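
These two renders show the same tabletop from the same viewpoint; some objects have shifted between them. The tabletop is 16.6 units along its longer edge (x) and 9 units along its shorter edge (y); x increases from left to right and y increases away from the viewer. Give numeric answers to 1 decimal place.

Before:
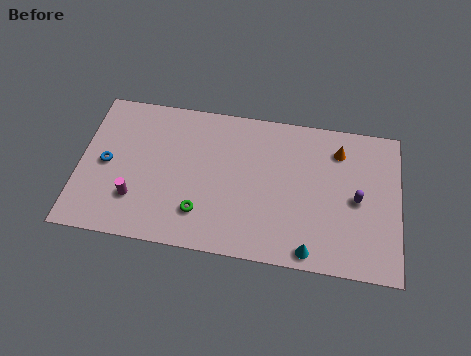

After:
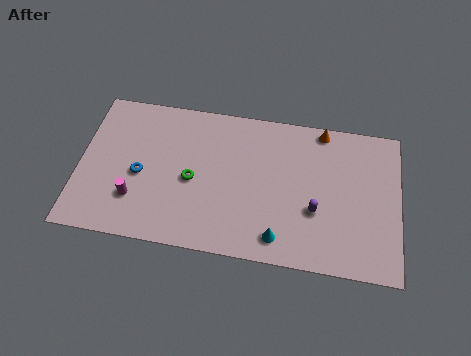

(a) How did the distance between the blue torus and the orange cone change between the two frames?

-2.1

They were about 12.3 units apart before and 10.2 after — 2.1 units closer together.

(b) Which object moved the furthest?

the purple capsule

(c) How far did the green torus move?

2.0

The green torus moved from about (6.4, 2.2) to (5.9, 4.1), a distance of √(0.5² + 1.9²) ≈ 2.0.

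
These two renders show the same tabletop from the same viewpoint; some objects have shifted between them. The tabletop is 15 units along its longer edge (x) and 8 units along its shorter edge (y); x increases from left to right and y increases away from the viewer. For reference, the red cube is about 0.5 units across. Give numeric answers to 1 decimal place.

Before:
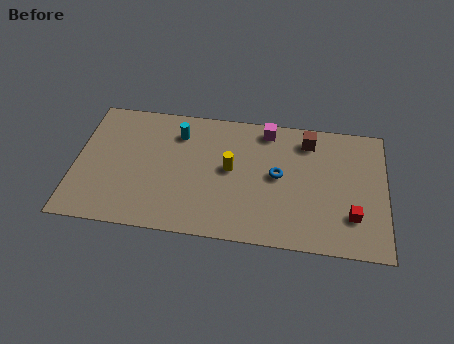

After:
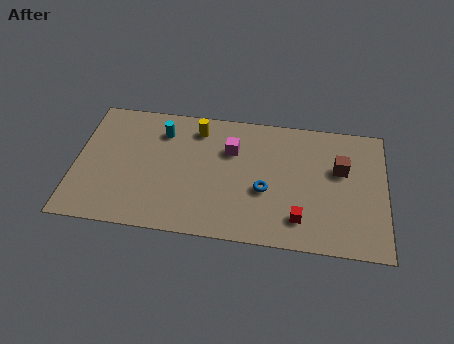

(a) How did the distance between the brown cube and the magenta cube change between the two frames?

+3.3

They were about 2.0 units apart before and 5.3 after — 3.3 units further apart.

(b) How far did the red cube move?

2.5

The red cube was near (13.4, 2.2) before and (10.9, 1.7) after, so it travelled √(2.5² + 0.5²) ≈ 2.5 units.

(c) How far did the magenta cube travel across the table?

2.3

The magenta cube was near (9.2, 7.0) before and (7.5, 5.5) after, so it travelled √(1.7² + 1.5²) ≈ 2.3 units.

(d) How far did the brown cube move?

2.3

The brown cube moved from about (11.2, 6.6) to (12.8, 5.0), a distance of √(1.6² + 1.6²) ≈ 2.3.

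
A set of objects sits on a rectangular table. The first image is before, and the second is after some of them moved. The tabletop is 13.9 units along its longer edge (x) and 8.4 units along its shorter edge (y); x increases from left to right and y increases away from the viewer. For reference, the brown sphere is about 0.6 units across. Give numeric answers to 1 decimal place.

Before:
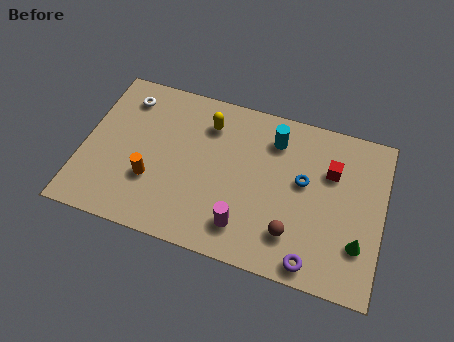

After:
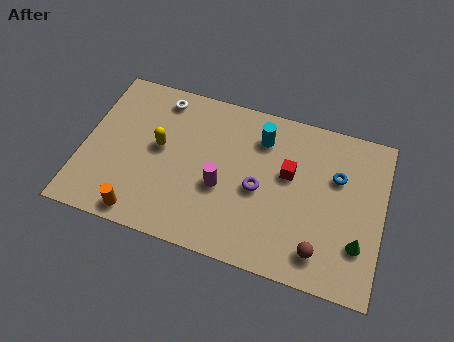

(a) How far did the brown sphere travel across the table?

1.4

The brown sphere moved from about (9.9, 2.0) to (11.2, 1.5), a distance of √(1.3² + 0.5²) ≈ 1.4.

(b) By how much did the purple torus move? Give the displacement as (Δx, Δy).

(-2.7, 2.9)

The purple torus started near (10.9, 0.9) and ended near (8.2, 3.8).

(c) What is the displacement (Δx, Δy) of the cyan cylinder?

(-0.6, -0.1)

The cyan cylinder was at about (8.7, 6.6) and moved to about (8.1, 6.5).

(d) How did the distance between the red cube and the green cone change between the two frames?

+0.7

Before: roughly 3.6 units apart; after: 4.3. That's 0.7 units further apart.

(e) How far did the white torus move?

1.6

The white torus was near (1.7, 6.8) before and (3.3, 7.2) after, so it travelled √(1.6² + 0.4²) ≈ 1.6 units.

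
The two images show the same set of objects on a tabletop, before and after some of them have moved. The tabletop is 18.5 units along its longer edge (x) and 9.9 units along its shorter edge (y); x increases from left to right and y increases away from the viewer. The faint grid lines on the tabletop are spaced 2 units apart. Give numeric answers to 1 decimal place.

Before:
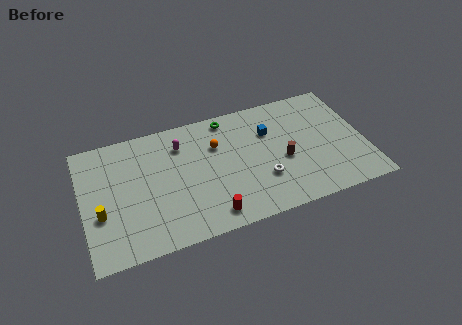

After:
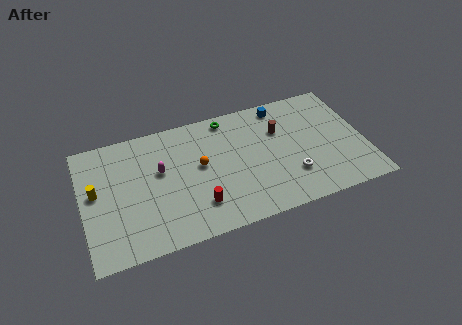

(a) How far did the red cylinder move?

1.2

From (8.0, 1.4) to (7.3, 2.4), the red cylinder covered √(0.7² + 1.0²) ≈ 1.2 units.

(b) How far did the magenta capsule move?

2.3

From (6.6, 7.6) to (5.1, 5.9), the magenta capsule covered √(1.5² + 1.7²) ≈ 2.3 units.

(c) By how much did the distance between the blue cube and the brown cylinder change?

-0.7

They were about 2.7 units apart before and 2.0 after — 0.7 units closer together.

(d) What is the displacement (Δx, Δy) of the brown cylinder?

(0.0, 2.5)

The brown cylinder started near (13.1, 4.2) and ended near (13.1, 6.7).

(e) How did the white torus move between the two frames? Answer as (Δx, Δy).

(1.9, -0.3)

From the two frames, the white torus sits at roughly (11.6, 3.1) before and (13.5, 2.8) after.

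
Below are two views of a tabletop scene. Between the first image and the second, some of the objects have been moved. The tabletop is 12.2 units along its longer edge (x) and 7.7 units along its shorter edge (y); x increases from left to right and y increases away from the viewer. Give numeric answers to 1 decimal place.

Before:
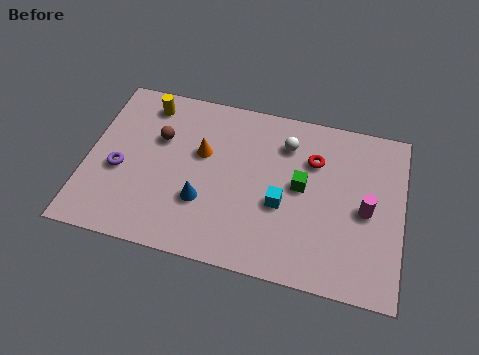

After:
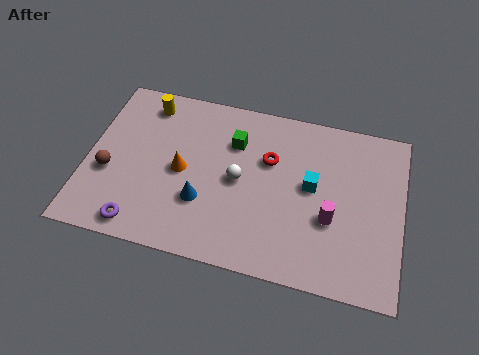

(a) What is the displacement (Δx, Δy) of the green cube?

(-2.7, 1.4)

The green cube started near (8.3, 4.1) and ended near (5.6, 5.5).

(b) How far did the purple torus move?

2.5

From (1.3, 3.2) to (2.3, 0.9), the purple torus covered √(1.0² + 2.3²) ≈ 2.5 units.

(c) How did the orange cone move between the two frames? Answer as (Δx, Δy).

(-0.7, -1.0)

The orange cone was at about (4.4, 4.7) and moved to about (3.7, 3.7).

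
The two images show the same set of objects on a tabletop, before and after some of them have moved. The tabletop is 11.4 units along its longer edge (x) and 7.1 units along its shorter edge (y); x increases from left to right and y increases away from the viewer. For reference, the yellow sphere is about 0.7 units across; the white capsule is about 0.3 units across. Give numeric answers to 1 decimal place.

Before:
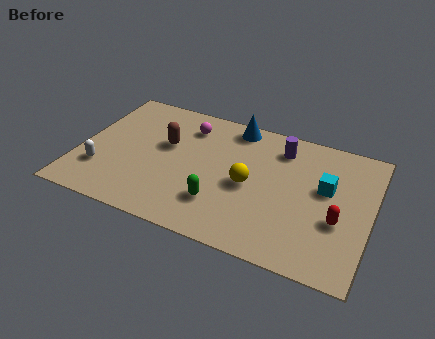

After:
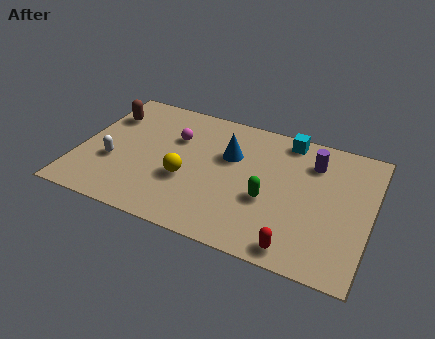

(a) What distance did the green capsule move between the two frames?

2.0

From (5.7, 1.9) to (7.5, 2.8), the green capsule covered √(1.8² + 0.9²) ≈ 2.0 units.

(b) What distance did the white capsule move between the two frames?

0.7

The white capsule moved from about (1.0, 2.0) to (1.4, 2.6), a distance of √(0.4² + 0.6²) ≈ 0.7.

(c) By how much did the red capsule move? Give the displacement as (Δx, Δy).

(-1.4, -1.9)

From the two frames, the red capsule sits at roughly (10.2, 2.7) before and (8.8, 0.8) after.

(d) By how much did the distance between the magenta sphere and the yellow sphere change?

-1.3

Before: roughly 3.5 units apart; after: 2.2. That's 1.3 units closer together.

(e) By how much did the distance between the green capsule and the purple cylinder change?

-1.3

They were about 4.3 units apart before and 3.0 after — 1.3 units closer together.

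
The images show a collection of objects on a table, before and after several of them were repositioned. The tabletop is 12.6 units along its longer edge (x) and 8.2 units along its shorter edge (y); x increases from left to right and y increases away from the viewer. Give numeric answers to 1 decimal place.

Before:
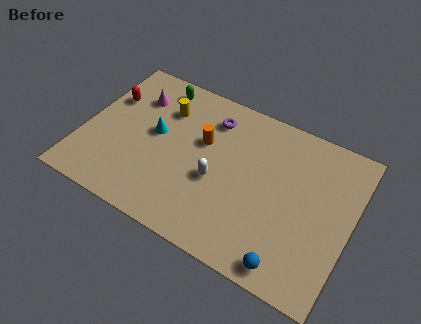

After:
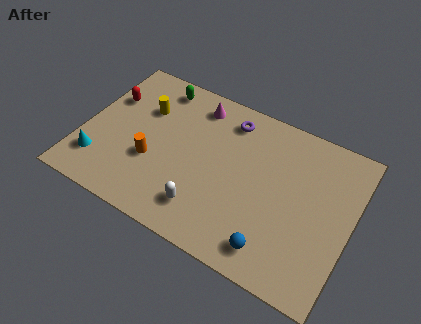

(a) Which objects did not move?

the green capsule and the red capsule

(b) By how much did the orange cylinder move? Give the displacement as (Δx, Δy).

(-2.1, -2.1)

The orange cylinder was at about (5.5, 5.1) and moved to about (3.4, 3.0).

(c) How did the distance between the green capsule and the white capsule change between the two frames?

+1.2

Before: roughly 5.0 units apart; after: 6.2. That's 1.2 units further apart.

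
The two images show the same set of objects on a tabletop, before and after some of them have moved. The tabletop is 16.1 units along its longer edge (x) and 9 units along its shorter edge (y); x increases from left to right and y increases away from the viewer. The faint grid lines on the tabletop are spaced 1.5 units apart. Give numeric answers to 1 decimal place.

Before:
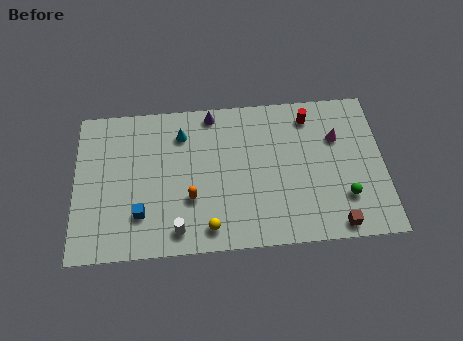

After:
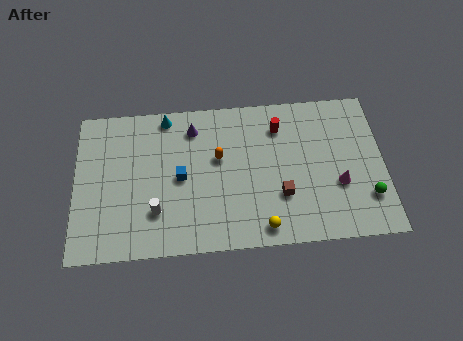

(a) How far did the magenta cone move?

2.8

The magenta cone was near (13.7, 6.1) before and (13.7, 3.3) after, so it travelled √(0.0² + 2.8²) ≈ 2.8 units.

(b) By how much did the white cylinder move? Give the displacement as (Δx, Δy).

(-1.1, 1.2)

The white cylinder started near (5.3, 1.3) and ended near (4.2, 2.5).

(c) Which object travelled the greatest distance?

the brown cube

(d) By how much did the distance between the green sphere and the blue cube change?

-0.7

Before: roughly 10.6 units apart; after: 9.9. That's 0.7 units closer together.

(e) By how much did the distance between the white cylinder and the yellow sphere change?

+4.1

Before: roughly 1.6 units apart; after: 5.7. That's 4.1 units further apart.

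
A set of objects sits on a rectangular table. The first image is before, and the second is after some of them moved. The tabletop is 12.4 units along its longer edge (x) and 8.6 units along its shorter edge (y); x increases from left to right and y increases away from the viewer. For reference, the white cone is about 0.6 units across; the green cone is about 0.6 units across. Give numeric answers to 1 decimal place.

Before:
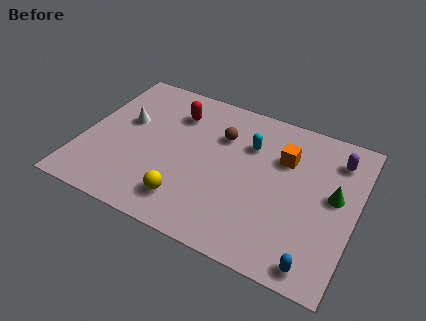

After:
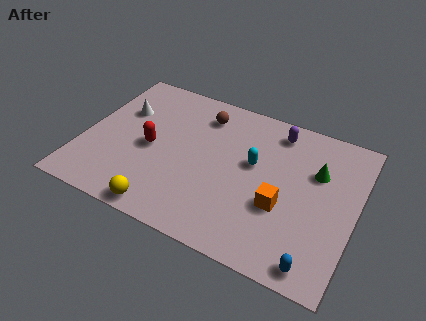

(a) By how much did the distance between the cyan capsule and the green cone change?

-1.3

Before: roughly 4.2 units apart; after: 2.9. That's 1.3 units closer together.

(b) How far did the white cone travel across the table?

0.7

From (1.8, 5.1) to (1.5, 5.7), the white cone covered √(0.3² + 0.6²) ≈ 0.7 units.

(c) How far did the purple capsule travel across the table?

2.8

The purple capsule moved from about (11.3, 6.8) to (8.5, 7.3), a distance of √(2.8² + 0.5²) ≈ 2.8.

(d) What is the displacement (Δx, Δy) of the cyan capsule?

(0.3, -1.0)

The cyan capsule started near (7.4, 6.0) and ended near (7.7, 5.0).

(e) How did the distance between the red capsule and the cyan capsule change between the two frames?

+1.2

They were about 3.5 units apart before and 4.7 after — 1.2 units further apart.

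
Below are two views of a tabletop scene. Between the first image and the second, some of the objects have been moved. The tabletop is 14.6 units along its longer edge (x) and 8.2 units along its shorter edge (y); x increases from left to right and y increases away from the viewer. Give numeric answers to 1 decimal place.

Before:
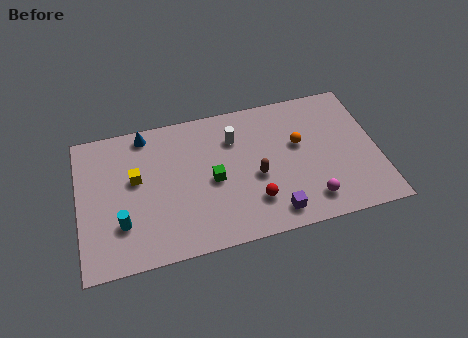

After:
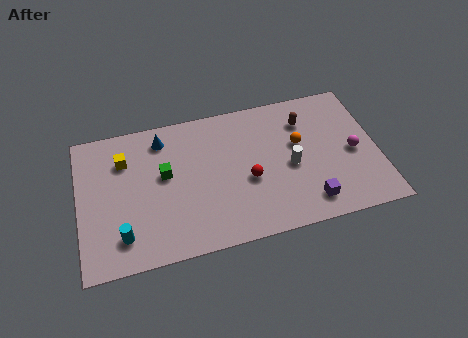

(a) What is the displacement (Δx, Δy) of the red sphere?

(-0.2, 1.3)

The red sphere started near (8.4, 2.1) and ended near (8.2, 3.4).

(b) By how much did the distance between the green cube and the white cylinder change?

+3.7

They were about 2.5 units apart before and 6.2 after — 3.7 units further apart.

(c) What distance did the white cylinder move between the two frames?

3.5

The white cylinder moved from about (7.7, 6.0) to (10.3, 3.7), a distance of √(2.6² + 2.3²) ≈ 3.5.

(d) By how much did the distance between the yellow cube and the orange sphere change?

+0.6

The distance was about 8.0 in the first image and 8.6 in the second, so they moved 0.6 units further apart.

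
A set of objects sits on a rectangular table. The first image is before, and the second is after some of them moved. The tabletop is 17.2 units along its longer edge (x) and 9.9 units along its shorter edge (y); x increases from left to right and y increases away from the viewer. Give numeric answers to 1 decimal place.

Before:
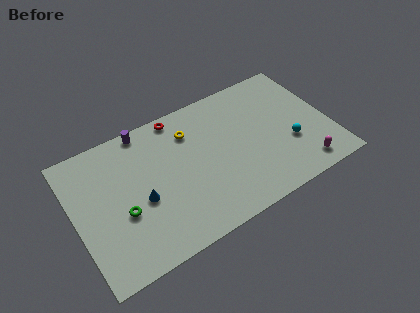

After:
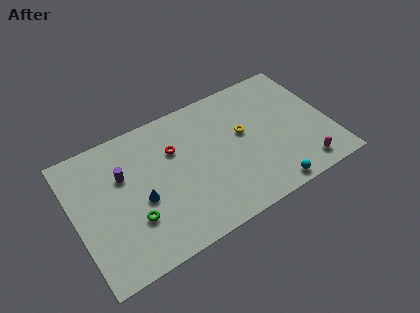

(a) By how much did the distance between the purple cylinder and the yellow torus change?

+4.8

The distance was about 3.3 in the first image and 8.1 in the second, so they moved 4.8 units further apart.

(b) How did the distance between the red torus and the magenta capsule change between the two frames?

-1.0

Before: roughly 10.6 units apart; after: 9.6. That's 1.0 units closer together.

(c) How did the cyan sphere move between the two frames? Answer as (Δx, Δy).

(-1.9, -2.6)

From the two frames, the cyan sphere sits at roughly (14.4, 3.5) before and (12.5, 0.9) after.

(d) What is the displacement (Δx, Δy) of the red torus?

(-0.6, -2.3)

From the two frames, the red torus sits at roughly (7.5, 9.0) before and (6.9, 6.7) after.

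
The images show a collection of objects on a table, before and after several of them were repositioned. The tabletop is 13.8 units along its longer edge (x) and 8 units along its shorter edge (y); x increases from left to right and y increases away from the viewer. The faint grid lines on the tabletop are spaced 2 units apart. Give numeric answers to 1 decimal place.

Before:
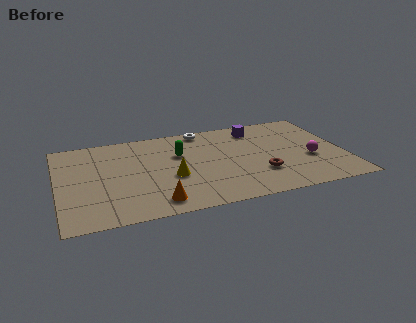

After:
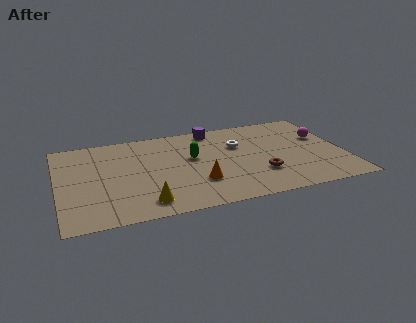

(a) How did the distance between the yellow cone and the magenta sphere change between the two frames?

+2.9

They were about 6.7 units apart before and 9.6 after — 2.9 units further apart.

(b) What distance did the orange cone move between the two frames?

2.4

From (4.5, 1.2) to (6.6, 2.4), the orange cone covered √(2.1² + 1.2²) ≈ 2.4 units.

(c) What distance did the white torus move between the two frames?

2.5

From (7.2, 7.2) to (8.8, 5.3), the white torus covered √(1.6² + 1.9²) ≈ 2.5 units.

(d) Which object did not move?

the brown torus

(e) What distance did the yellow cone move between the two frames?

2.4

From (5.4, 3.2) to (4.0, 1.3), the yellow cone covered √(1.4² + 1.9²) ≈ 2.4 units.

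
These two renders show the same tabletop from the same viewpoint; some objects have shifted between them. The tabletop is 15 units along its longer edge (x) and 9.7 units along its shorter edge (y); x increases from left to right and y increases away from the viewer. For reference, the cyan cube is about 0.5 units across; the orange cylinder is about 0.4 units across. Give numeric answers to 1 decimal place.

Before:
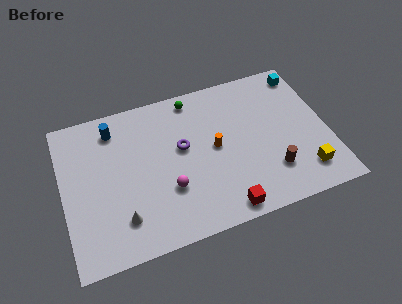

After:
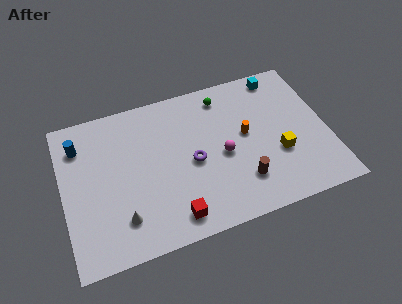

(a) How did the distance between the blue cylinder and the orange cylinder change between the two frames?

+3.3

The distance was about 6.3 in the first image and 9.6 in the second, so they moved 3.3 units further apart.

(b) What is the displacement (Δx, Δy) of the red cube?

(-2.8, 0.4)

The red cube started near (8.7, 1.0) and ended near (5.9, 1.4).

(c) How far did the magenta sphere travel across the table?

3.4

From (5.8, 3.2) to (9.0, 4.4), the magenta sphere covered √(3.2² + 1.2²) ≈ 3.4 units.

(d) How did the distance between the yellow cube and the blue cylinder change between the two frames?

-0.3

They were about 12.0 units apart before and 11.7 after — 0.3 units closer together.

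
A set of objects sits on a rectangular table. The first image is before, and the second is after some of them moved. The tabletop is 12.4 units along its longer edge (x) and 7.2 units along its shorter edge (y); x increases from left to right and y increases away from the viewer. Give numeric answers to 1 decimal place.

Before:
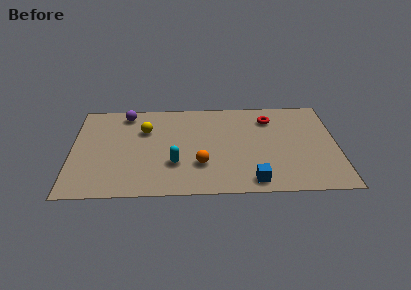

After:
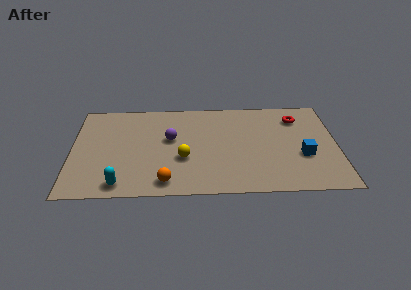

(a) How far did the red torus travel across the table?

1.3

The red torus was near (9.3, 5.6) before and (10.6, 5.6) after, so it travelled √(1.3² + 0.0²) ≈ 1.3 units.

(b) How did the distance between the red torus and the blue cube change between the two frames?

-1.9

They were about 4.8 units apart before and 2.9 after — 1.9 units closer together.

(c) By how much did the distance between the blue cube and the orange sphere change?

+3.9

The distance was about 2.7 in the first image and 6.6 in the second, so they moved 3.9 units further apart.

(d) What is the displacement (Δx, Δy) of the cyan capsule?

(-2.5, -1.4)

The cyan capsule was at about (4.8, 2.3) and moved to about (2.3, 0.9).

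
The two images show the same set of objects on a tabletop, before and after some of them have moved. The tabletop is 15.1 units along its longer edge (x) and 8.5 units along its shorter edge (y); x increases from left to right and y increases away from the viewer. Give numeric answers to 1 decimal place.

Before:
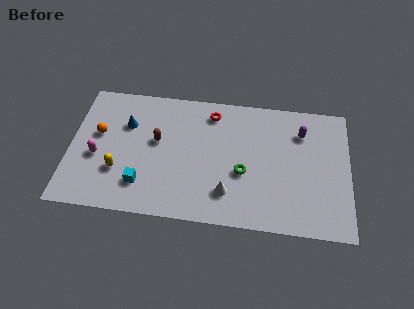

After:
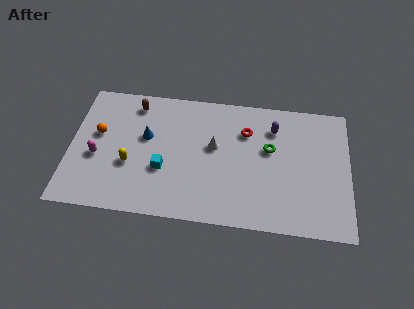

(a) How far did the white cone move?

3.0

From (8.6, 2.0) to (7.8, 4.9), the white cone covered √(0.8² + 2.9²) ≈ 3.0 units.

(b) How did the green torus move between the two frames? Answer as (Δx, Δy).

(1.4, 1.7)

The green torus started near (9.4, 3.4) and ended near (10.8, 5.1).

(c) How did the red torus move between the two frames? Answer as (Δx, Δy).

(1.9, -1.0)

From the two frames, the red torus sits at roughly (7.6, 7.1) before and (9.5, 6.1) after.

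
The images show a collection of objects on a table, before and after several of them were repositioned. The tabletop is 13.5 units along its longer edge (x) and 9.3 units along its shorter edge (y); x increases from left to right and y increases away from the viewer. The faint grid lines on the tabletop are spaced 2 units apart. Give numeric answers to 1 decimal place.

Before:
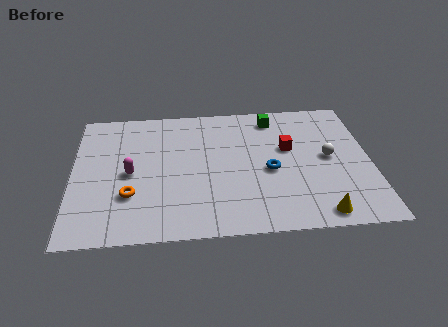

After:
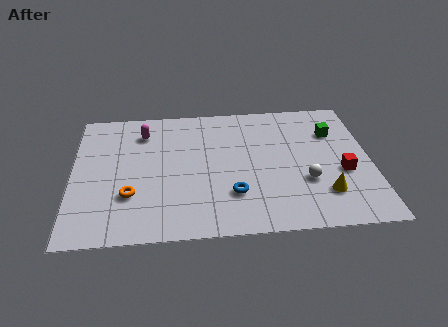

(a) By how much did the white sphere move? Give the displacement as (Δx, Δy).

(-1.1, -1.6)

From the two frames, the white sphere sits at roughly (11.6, 4.8) before and (10.5, 3.2) after.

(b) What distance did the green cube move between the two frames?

3.0

From (9.2, 7.9) to (11.9, 6.6), the green cube covered √(2.7² + 1.3²) ≈ 3.0 units.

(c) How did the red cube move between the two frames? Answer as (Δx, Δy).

(2.4, -1.9)

The red cube started near (9.8, 5.6) and ended near (12.2, 3.7).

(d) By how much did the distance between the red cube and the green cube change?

+0.5

Before: roughly 2.4 units apart; after: 2.9. That's 0.5 units further apart.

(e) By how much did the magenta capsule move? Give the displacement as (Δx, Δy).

(0.6, 2.9)

The magenta capsule was at about (2.6, 4.4) and moved to about (3.2, 7.3).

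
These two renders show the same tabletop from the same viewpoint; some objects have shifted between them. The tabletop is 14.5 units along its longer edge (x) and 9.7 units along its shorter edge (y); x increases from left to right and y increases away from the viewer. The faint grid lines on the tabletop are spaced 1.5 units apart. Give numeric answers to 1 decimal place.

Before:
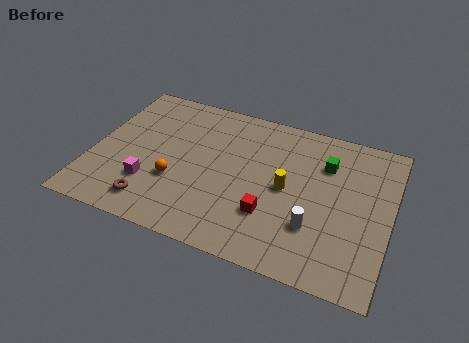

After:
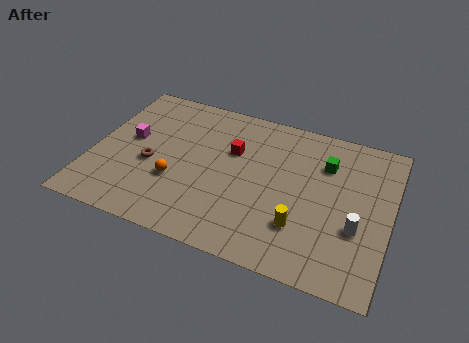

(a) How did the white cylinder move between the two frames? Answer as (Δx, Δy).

(2.0, 0.6)

The white cylinder started near (11.0, 2.9) and ended near (13.0, 3.5).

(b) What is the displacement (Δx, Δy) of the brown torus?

(-0.4, 2.5)

The brown torus started near (3.3, 1.6) and ended near (2.9, 4.1).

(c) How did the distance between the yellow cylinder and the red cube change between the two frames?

+3.2

Before: roughly 2.0 units apart; after: 5.2. That's 3.2 units further apart.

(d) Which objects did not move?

the orange sphere and the green cube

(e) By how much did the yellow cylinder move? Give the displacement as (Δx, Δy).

(0.9, -2.1)

The yellow cylinder was at about (9.5, 4.8) and moved to about (10.4, 2.7).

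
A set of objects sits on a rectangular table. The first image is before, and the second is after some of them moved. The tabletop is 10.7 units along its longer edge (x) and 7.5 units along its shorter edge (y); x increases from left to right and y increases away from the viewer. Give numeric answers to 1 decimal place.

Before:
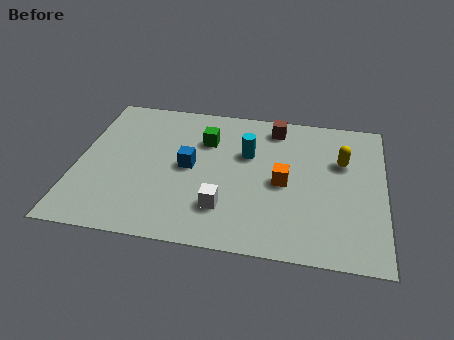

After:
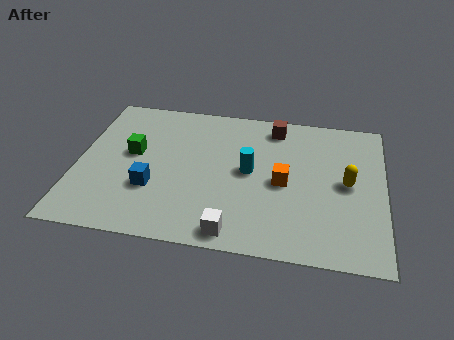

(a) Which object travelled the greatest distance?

the green cube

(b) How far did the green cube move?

2.7

The green cube was near (4.4, 5.3) before and (1.9, 4.2) after, so it travelled √(2.5² + 1.1²) ≈ 2.7 units.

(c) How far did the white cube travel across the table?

1.2

The white cube was near (5.2, 1.9) before and (5.6, 0.8) after, so it travelled √(0.4² + 1.1²) ≈ 1.2 units.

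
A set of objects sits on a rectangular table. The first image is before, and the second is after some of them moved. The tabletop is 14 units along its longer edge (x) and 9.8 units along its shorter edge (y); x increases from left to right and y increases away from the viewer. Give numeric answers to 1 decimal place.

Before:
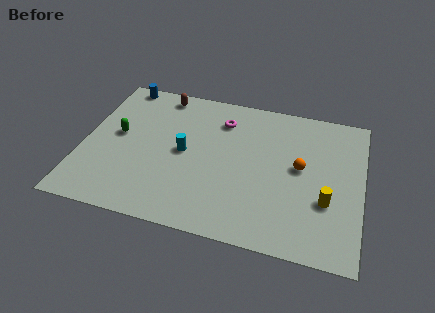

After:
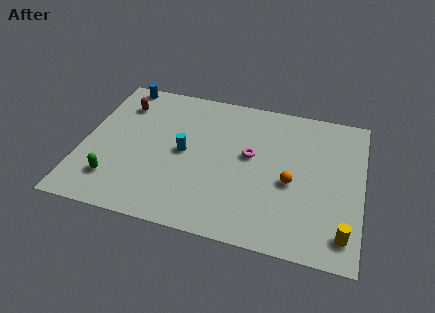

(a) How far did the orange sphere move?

1.2

The orange sphere moved from about (10.9, 5.3) to (10.5, 4.2), a distance of √(0.4² + 1.1²) ≈ 1.2.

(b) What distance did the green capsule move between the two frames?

3.1

The green capsule moved from about (1.7, 5.3) to (1.8, 2.2), a distance of √(0.1² + 3.1²) ≈ 3.1.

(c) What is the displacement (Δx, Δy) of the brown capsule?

(-1.9, -1.2)

The brown capsule started near (3.6, 8.7) and ended near (1.7, 7.5).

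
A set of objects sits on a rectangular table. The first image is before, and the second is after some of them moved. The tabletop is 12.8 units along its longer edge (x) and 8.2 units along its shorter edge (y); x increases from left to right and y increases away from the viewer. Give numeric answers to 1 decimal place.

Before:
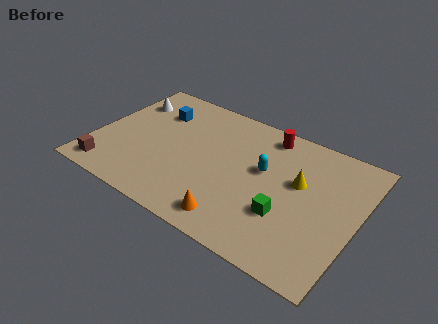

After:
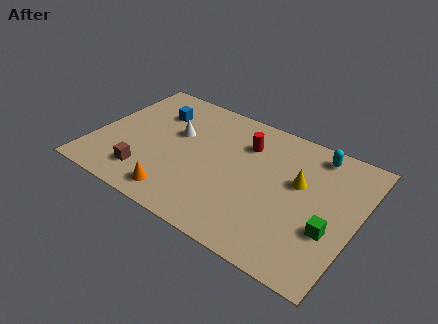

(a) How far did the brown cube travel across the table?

1.9

From (1.1, 1.1) to (2.9, 1.7), the brown cube covered √(1.8² + 0.6²) ≈ 1.9 units.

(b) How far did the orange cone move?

2.8

From (7.4, 1.2) to (4.6, 1.2), the orange cone covered √(2.8² + 0.0²) ≈ 2.8 units.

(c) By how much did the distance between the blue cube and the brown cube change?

-0.8

They were about 5.1 units apart before and 4.3 after — 0.8 units closer together.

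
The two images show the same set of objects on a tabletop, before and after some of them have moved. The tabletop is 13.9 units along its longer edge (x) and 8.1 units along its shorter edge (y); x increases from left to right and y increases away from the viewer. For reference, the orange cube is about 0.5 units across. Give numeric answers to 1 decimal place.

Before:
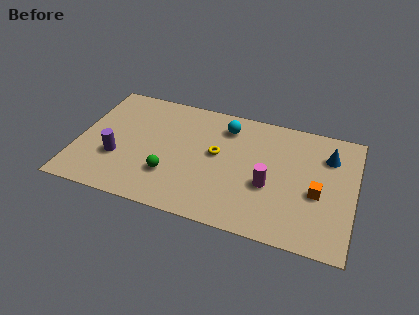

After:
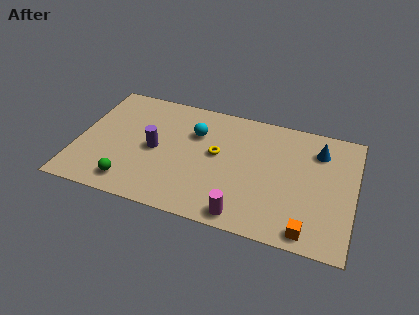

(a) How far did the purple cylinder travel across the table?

2.1

The purple cylinder was near (2.1, 2.8) before and (3.9, 3.9) after, so it travelled √(1.8² + 1.1²) ≈ 2.1 units.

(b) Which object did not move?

the yellow torus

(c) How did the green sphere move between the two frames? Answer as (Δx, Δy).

(-1.9, -1.1)

From the two frames, the green sphere sits at roughly (4.8, 2.4) before and (2.9, 1.3) after.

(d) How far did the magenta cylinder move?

2.5

The magenta cylinder moved from about (9.7, 3.2) to (8.6, 0.9), a distance of √(1.1² + 2.3²) ≈ 2.5.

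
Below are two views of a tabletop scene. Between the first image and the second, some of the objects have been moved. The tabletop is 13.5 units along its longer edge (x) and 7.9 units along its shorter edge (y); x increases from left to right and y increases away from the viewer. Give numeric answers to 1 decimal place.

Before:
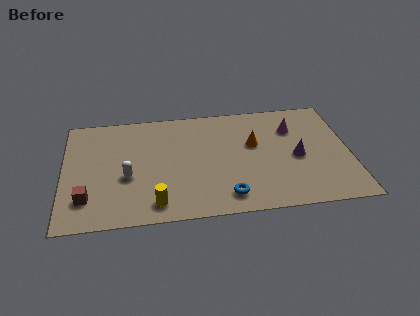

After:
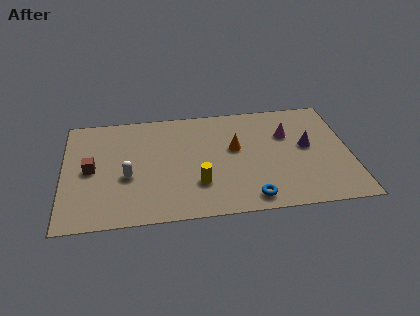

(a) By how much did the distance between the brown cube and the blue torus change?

+1.4

Before: roughly 6.5 units apart; after: 7.9. That's 1.4 units further apart.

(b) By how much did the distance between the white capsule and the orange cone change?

-0.9

The distance was about 6.2 in the first image and 5.3 in the second, so they moved 0.9 units closer together.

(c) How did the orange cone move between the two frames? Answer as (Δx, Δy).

(-0.9, -0.2)

The orange cone started near (9.0, 4.8) and ended near (8.1, 4.6).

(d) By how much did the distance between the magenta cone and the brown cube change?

-1.1

They were about 10.5 units apart before and 9.4 after — 1.1 units closer together.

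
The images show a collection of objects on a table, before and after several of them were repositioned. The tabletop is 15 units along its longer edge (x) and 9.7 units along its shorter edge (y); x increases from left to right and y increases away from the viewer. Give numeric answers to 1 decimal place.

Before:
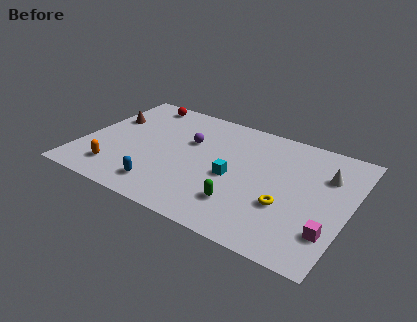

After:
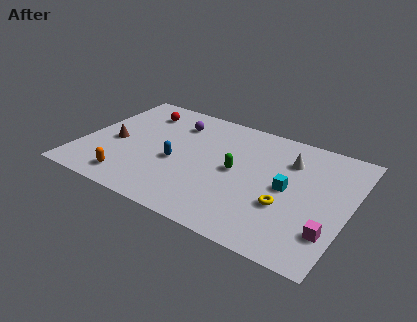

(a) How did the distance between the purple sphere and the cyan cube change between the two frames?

+3.9

Before: roughly 3.4 units apart; after: 7.3. That's 3.9 units further apart.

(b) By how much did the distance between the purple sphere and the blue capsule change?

-1.1

The distance was about 4.6 in the first image and 3.5 in the second, so they moved 1.1 units closer together.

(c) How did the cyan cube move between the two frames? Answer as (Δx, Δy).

(3.0, 0.5)

The cyan cube started near (8.6, 4.3) and ended near (11.6, 4.8).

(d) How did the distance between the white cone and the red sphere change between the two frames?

-2.4

The distance was about 11.1 in the first image and 8.7 in the second, so they moved 2.4 units closer together.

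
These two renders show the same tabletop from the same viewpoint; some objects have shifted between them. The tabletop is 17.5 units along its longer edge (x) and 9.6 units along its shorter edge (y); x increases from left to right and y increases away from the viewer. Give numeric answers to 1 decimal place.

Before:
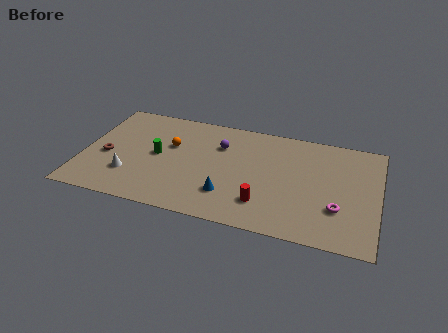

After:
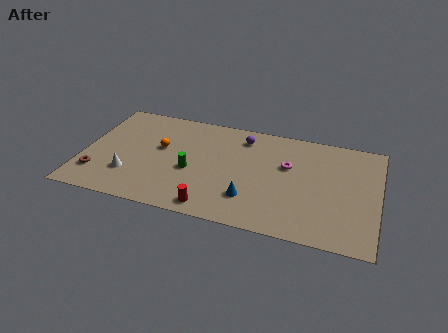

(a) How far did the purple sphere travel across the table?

1.7

From (8.0, 6.8) to (9.3, 7.9), the purple sphere covered √(1.3² + 1.1²) ≈ 1.7 units.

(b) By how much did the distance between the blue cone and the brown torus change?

+1.5

They were about 7.6 units apart before and 9.1 after — 1.5 units further apart.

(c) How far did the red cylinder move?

3.1

The red cylinder moved from about (10.9, 2.3) to (8.0, 1.1), a distance of √(2.9² + 1.2²) ≈ 3.1.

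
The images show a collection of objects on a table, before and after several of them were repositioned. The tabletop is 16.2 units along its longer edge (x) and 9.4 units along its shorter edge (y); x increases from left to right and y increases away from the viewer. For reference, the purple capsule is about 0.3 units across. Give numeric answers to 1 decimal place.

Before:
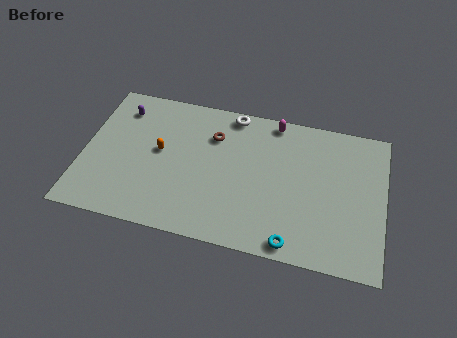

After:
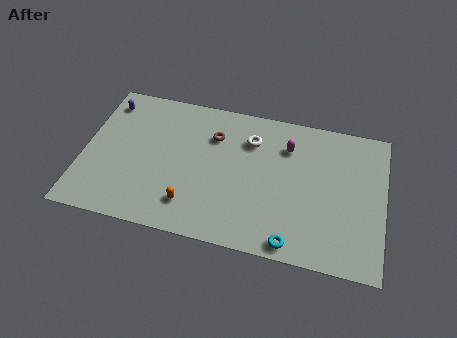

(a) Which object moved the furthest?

the orange capsule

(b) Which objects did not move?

the brown torus and the cyan torus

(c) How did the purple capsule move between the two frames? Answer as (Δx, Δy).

(-0.8, 0.3)

The purple capsule was at about (1.8, 7.5) and moved to about (1.0, 7.8).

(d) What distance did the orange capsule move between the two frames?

3.6

From (4.1, 5.1) to (6.0, 2.0), the orange capsule covered √(1.9² + 3.1²) ≈ 3.6 units.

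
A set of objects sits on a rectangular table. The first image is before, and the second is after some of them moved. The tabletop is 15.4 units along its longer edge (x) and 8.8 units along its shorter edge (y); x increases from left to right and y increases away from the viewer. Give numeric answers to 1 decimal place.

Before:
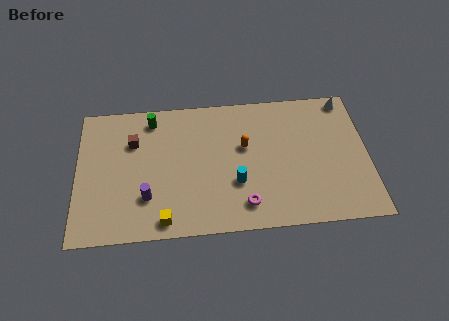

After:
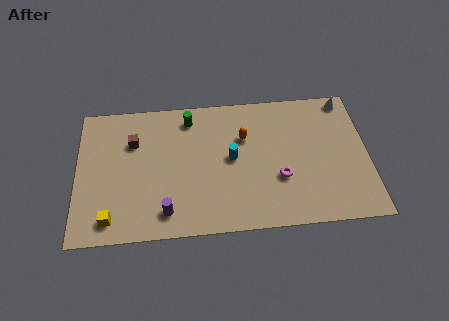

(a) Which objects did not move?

the white cone and the brown cube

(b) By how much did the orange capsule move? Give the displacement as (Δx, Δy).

(0.0, 0.6)

The orange capsule was at about (8.9, 5.3) and moved to about (8.9, 5.9).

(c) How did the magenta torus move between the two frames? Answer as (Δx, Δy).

(1.9, 1.5)

The magenta torus was at about (8.8, 1.6) and moved to about (10.7, 3.1).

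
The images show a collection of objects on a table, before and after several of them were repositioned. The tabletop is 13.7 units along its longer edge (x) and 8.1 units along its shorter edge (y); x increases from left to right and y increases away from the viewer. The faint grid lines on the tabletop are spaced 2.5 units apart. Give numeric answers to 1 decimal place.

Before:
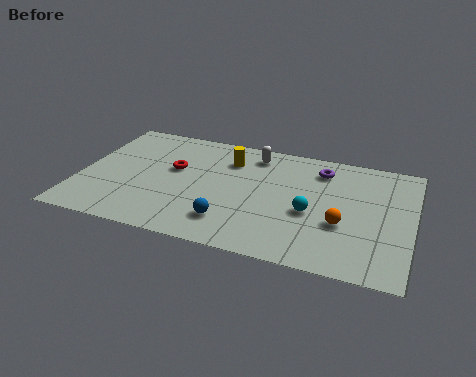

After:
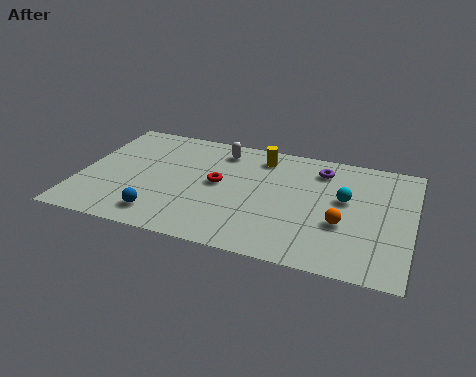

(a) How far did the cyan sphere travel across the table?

1.8

The cyan sphere moved from about (9.6, 3.4) to (10.9, 4.7), a distance of √(1.3² + 1.3²) ≈ 1.8.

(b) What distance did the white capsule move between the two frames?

1.4

The white capsule moved from about (7.0, 6.8) to (5.6, 6.7), a distance of √(1.4² + 0.1²) ≈ 1.4.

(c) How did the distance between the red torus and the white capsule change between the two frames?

-1.4

They were about 3.8 units apart before and 2.4 after — 1.4 units closer together.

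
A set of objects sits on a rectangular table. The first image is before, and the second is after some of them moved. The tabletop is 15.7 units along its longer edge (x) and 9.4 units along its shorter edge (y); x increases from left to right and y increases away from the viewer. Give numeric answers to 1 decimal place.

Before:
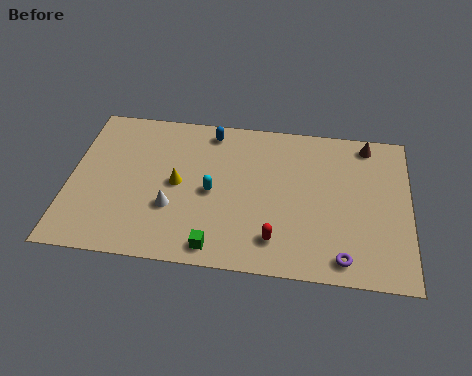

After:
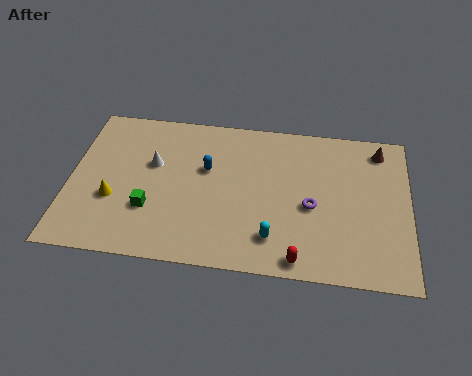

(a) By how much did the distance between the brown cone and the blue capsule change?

+1.0

They were about 7.3 units apart before and 8.3 after — 1.0 units further apart.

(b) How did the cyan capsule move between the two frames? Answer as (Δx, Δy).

(2.9, -2.4)

From the two frames, the cyan capsule sits at roughly (6.6, 4.4) before and (9.5, 2.0) after.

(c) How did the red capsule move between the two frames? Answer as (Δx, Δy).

(1.1, -1.0)

The red capsule started near (9.6, 1.9) and ended near (10.7, 0.9).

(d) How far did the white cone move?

2.8

The white cone moved from about (4.8, 3.2) to (3.8, 5.8), a distance of √(1.0² + 2.6²) ≈ 2.8.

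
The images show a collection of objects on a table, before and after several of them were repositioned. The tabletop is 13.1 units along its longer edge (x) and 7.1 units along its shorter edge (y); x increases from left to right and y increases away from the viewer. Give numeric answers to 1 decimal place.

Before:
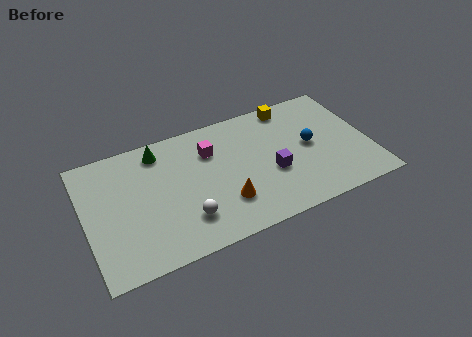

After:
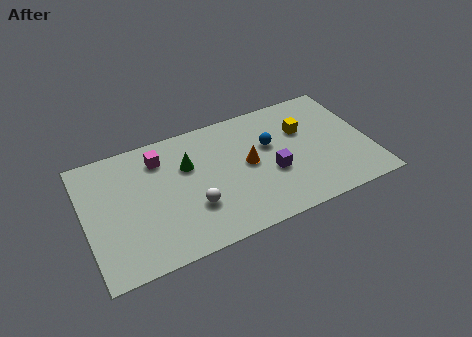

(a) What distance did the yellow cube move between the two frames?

1.6

The yellow cube was near (9.8, 6.3) before and (10.2, 4.7) after, so it travelled √(0.4² + 1.6²) ≈ 1.6 units.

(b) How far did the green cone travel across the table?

1.8

The green cone was near (3.6, 6.0) before and (4.8, 4.7) after, so it travelled √(1.2² + 1.3²) ≈ 1.8 units.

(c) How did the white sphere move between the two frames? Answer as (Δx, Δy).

(0.4, 0.5)

From the two frames, the white sphere sits at roughly (4.4, 1.8) before and (4.8, 2.3) after.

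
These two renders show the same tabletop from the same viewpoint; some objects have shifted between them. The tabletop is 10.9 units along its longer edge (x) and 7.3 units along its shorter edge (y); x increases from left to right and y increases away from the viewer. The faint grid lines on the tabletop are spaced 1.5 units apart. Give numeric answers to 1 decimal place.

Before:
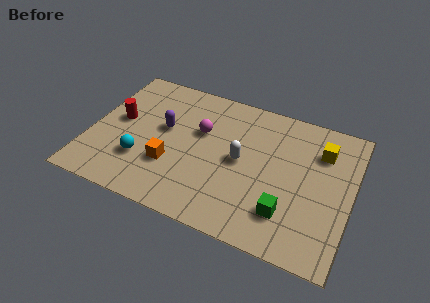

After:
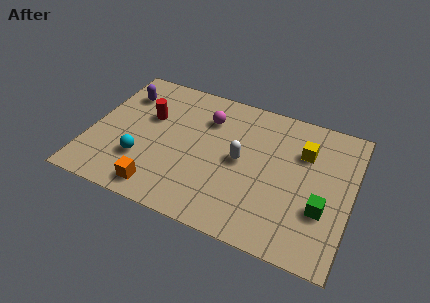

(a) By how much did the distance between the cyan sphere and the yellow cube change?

-0.8

Before: roughly 7.9 units apart; after: 7.1. That's 0.8 units closer together.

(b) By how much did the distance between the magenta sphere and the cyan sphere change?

+0.7

They were about 3.3 units apart before and 4.0 after — 0.7 units further apart.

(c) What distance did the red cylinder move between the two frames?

1.3

From (1.1, 4.0) to (2.3, 4.6), the red cylinder covered √(1.2² + 0.6²) ≈ 1.3 units.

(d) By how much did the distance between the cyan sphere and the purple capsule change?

+1.4

Before: roughly 2.1 units apart; after: 3.5. That's 1.4 units further apart.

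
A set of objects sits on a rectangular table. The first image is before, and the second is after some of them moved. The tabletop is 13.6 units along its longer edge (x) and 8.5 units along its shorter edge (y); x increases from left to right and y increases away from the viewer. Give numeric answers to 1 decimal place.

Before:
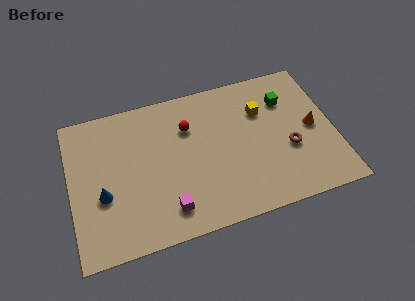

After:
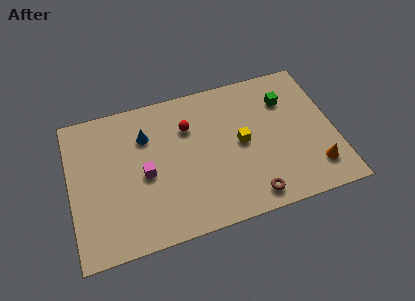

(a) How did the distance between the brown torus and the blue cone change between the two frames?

-2.5

They were about 9.6 units apart before and 7.1 after — 2.5 units closer together.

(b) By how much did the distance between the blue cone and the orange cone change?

-1.5

Before: roughly 10.9 units apart; after: 9.4. That's 1.5 units closer together.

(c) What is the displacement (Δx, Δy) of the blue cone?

(2.4, 2.8)

The blue cone started near (1.6, 3.3) and ended near (4.0, 6.1).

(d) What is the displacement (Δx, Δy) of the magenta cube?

(-1.0, 2.3)

From the two frames, the magenta cube sits at roughly (4.8, 1.6) before and (3.8, 3.9) after.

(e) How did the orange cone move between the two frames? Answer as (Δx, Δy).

(-0.1, -2.4)

The orange cone was at about (12.5, 4.2) and moved to about (12.4, 1.8).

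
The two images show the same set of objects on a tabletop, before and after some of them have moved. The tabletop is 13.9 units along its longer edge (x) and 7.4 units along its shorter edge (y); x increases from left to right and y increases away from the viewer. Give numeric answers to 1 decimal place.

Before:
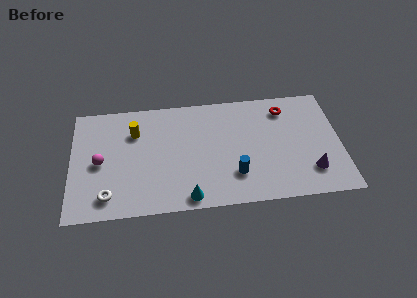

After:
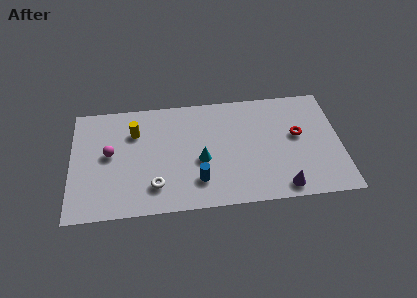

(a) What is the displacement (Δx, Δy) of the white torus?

(2.4, 0.4)

The white torus was at about (1.9, 1.3) and moved to about (4.3, 1.7).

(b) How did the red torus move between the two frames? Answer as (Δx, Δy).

(0.6, -1.8)

The red torus started near (11.1, 6.0) and ended near (11.7, 4.2).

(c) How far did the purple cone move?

1.7

From (12.3, 1.8) to (10.8, 0.9), the purple cone covered √(1.5² + 0.9²) ≈ 1.7 units.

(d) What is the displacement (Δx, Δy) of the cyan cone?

(0.7, 2.3)

From the two frames, the cyan cone sits at roughly (6.0, 0.8) before and (6.7, 3.1) after.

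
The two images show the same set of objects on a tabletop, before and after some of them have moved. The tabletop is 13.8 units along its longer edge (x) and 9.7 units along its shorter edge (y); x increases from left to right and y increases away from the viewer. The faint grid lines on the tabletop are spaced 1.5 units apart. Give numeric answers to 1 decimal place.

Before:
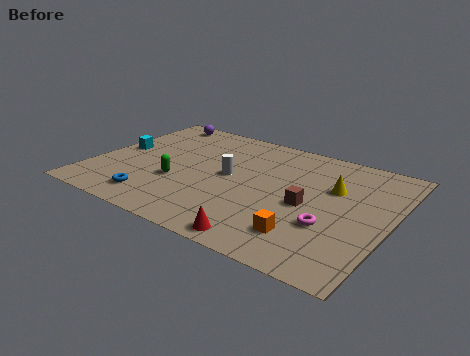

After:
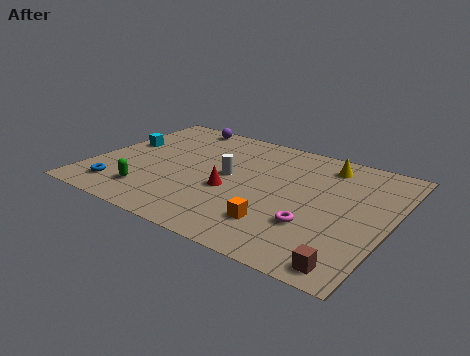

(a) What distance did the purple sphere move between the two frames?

1.2

The purple sphere moved from about (1.9, 8.7) to (3.1, 8.8), a distance of √(1.2² + 0.1²) ≈ 1.2.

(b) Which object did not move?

the white cylinder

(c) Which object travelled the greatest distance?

the brown cube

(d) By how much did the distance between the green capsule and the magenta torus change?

+0.4

Before: roughly 7.2 units apart; after: 7.6. That's 0.4 units further apart.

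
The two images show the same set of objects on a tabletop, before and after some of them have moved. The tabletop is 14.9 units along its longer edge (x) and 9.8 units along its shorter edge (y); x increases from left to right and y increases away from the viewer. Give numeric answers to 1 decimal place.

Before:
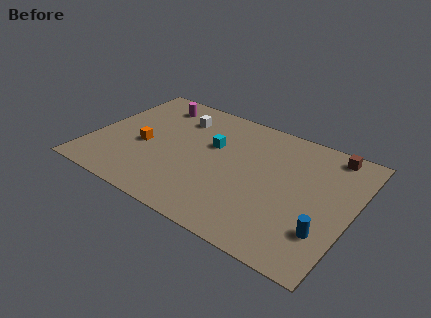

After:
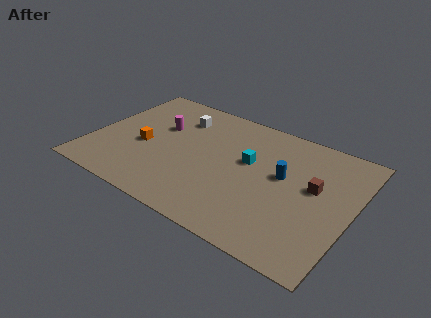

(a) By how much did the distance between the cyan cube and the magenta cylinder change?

+1.0

They were about 4.3 units apart before and 5.3 after — 1.0 units further apart.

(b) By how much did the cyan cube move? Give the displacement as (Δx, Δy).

(2.2, -0.3)

The cyan cube started near (6.7, 6.1) and ended near (8.9, 5.8).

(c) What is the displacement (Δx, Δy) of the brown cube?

(-0.5, -3.1)

The brown cube started near (13.2, 8.7) and ended near (12.7, 5.6).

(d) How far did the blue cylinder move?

4.0

From (13.7, 2.7) to (10.9, 5.6), the blue cylinder covered √(2.8² + 2.9²) ≈ 4.0 units.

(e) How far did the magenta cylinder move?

2.0

The magenta cylinder was near (2.9, 8.1) before and (3.6, 6.2) after, so it travelled √(0.7² + 1.9²) ≈ 2.0 units.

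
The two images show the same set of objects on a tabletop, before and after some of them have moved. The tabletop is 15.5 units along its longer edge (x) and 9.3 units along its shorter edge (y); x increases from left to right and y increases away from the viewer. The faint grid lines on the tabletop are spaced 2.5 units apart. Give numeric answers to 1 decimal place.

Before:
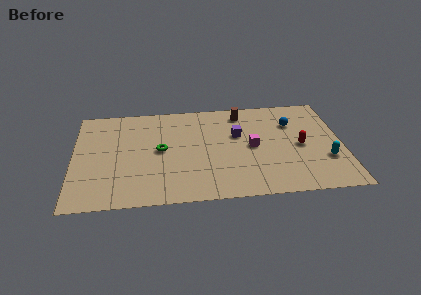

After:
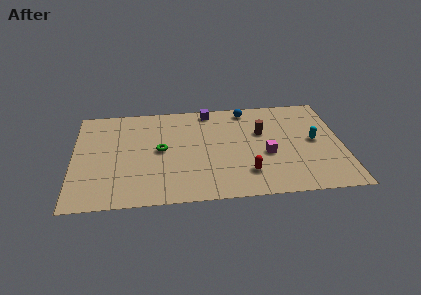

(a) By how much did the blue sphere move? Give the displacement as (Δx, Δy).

(-2.6, 1.6)

The blue sphere was at about (12.7, 6.6) and moved to about (10.1, 8.2).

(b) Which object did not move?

the green torus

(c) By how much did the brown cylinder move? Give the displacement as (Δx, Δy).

(1.1, -2.0)

The brown cylinder started near (9.8, 7.9) and ended near (10.9, 5.9).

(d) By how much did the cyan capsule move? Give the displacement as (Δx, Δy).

(-0.6, 1.8)

The cyan capsule was at about (14.5, 3.0) and moved to about (13.9, 4.8).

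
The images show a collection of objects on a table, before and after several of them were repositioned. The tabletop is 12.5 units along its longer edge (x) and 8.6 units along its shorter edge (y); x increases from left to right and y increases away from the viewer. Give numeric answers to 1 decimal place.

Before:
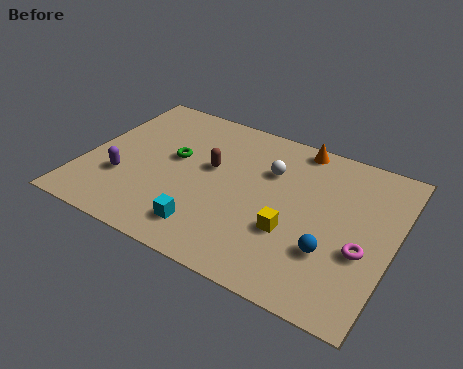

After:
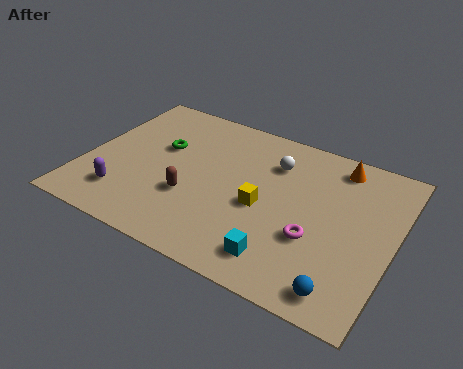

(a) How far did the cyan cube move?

3.0

The cyan cube moved from about (5.4, 1.6) to (8.4, 1.5), a distance of √(3.0² + 0.1²) ≈ 3.0.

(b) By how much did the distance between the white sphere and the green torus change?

+0.7

They were about 3.9 units apart before and 4.6 after — 0.7 units further apart.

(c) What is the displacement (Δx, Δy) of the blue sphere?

(0.7, -1.6)

The blue sphere was at about (10.2, 2.7) and moved to about (10.9, 1.1).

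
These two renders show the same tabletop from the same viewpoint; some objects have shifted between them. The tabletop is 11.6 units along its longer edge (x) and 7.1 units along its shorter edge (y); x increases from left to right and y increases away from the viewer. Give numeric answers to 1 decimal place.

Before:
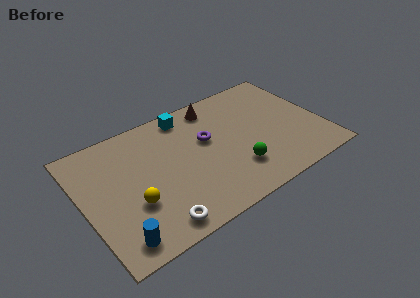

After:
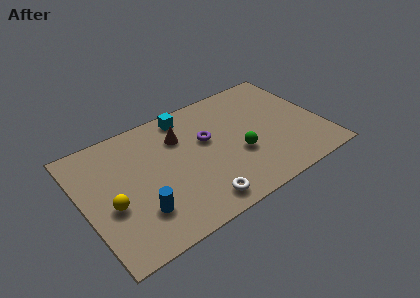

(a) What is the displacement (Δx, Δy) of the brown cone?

(-1.9, -1.0)

The brown cone started near (6.8, 6.1) and ended near (4.9, 5.1).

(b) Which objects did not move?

the purple torus and the cyan cube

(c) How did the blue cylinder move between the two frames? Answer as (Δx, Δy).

(1.2, 0.9)

The blue cylinder started near (1.2, 1.0) and ended near (2.4, 1.9).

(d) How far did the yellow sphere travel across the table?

1.1

The yellow sphere moved from about (2.2, 2.5) to (1.2, 2.9), a distance of √(1.0² + 0.4²) ≈ 1.1.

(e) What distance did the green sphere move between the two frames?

0.9

The green sphere was near (7.1, 1.9) before and (7.4, 2.7) after, so it travelled √(0.3² + 0.8²) ≈ 0.9 units.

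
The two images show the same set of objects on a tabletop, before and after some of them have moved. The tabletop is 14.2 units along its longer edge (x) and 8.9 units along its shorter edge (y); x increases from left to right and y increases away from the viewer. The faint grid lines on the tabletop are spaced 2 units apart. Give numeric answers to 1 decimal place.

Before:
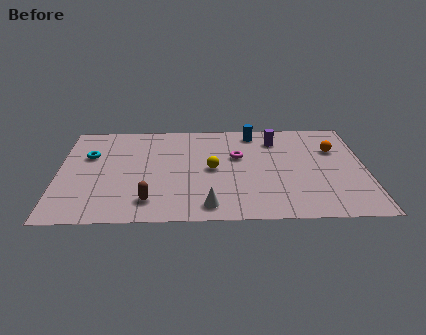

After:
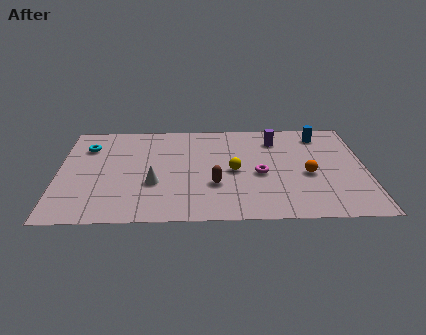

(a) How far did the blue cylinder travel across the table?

3.1

The blue cylinder was near (9.1, 7.7) before and (12.2, 7.4) after, so it travelled √(3.1² + 0.3²) ≈ 3.1 units.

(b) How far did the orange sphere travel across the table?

2.6

The orange sphere moved from about (12.8, 6.0) to (11.5, 3.8), a distance of √(1.3² + 2.2²) ≈ 2.6.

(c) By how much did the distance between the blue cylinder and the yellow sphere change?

+1.3

Before: roughly 3.9 units apart; after: 5.2. That's 1.3 units further apart.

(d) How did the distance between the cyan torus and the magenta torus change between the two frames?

+1.5

Before: roughly 6.9 units apart; after: 8.4. That's 1.5 units further apart.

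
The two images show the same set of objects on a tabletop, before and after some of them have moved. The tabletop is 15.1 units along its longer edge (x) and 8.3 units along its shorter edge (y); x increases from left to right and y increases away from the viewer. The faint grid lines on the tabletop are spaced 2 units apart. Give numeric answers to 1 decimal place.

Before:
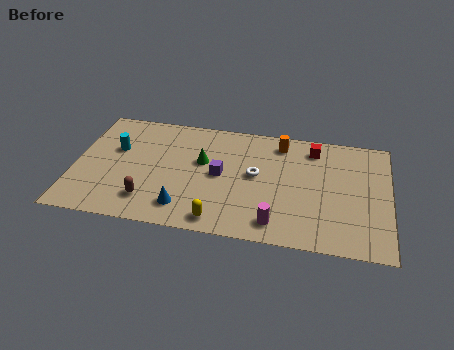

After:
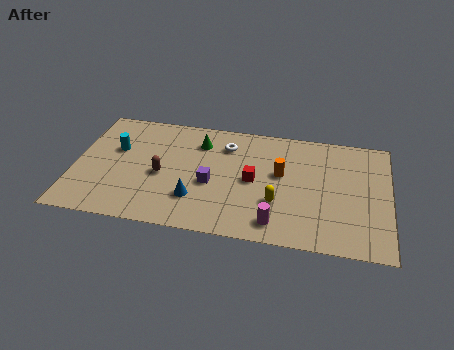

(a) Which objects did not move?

the cyan cylinder and the magenta cylinder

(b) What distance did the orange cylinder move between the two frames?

2.2

The orange cylinder moved from about (9.8, 7.0) to (9.9, 4.8), a distance of √(0.1² + 2.2²) ≈ 2.2.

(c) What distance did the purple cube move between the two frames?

0.8

The purple cube was near (7.0, 4.2) before and (6.6, 3.5) after, so it travelled √(0.4² + 0.7²) ≈ 0.8 units.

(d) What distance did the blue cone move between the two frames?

0.9

From (5.4, 1.6) to (5.9, 2.3), the blue cone covered √(0.5² + 0.7²) ≈ 0.9 units.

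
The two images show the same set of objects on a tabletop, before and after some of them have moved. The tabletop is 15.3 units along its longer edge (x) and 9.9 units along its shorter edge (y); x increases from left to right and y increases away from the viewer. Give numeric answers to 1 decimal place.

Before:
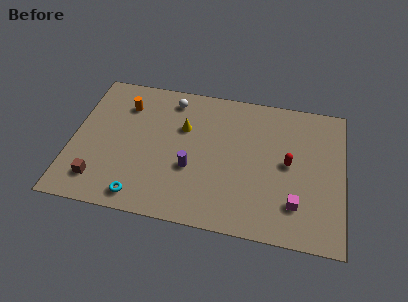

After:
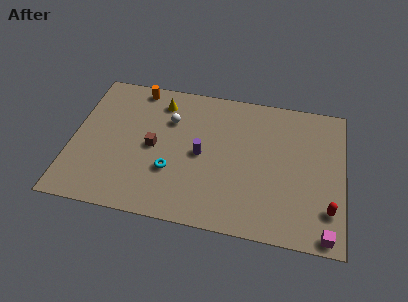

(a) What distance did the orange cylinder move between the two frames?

1.5

The orange cylinder was near (2.8, 7.5) before and (3.4, 8.9) after, so it travelled √(0.6² + 1.4²) ≈ 1.5 units.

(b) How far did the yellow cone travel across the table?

2.1

From (6.2, 6.5) to (4.8, 8.1), the yellow cone covered √(1.4² + 1.6²) ≈ 2.1 units.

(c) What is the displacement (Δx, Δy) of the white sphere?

(0.0, -1.5)

The white sphere was at about (5.4, 8.4) and moved to about (5.4, 6.9).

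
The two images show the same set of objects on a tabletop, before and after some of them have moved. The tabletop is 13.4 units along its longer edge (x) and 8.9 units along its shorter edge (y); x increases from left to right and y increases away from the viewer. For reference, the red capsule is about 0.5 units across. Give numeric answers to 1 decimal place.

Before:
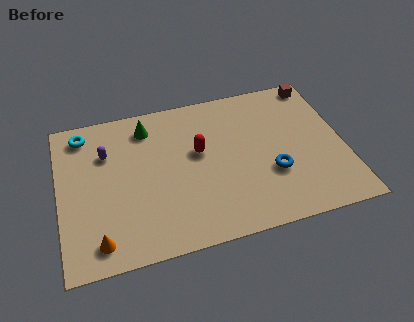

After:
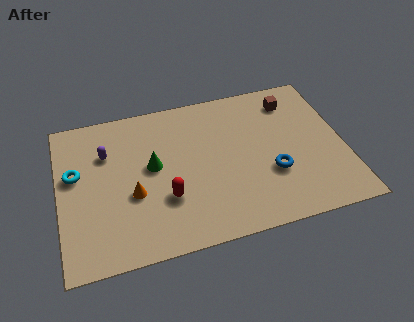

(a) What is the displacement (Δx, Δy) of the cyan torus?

(-0.5, -2.3)

The cyan torus was at about (1.3, 7.6) and moved to about (0.8, 5.3).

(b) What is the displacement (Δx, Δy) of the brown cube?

(-1.3, -0.8)

The brown cube started near (12.5, 8.0) and ended near (11.2, 7.2).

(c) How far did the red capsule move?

2.9

From (6.6, 5.2) to (4.9, 2.9), the red capsule covered √(1.7² + 2.3²) ≈ 2.9 units.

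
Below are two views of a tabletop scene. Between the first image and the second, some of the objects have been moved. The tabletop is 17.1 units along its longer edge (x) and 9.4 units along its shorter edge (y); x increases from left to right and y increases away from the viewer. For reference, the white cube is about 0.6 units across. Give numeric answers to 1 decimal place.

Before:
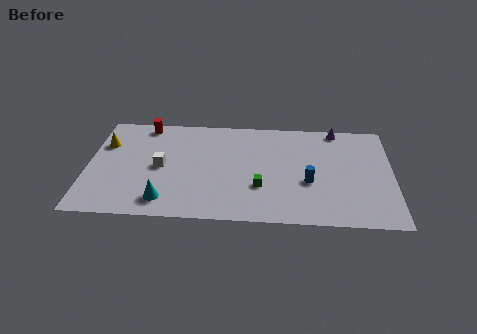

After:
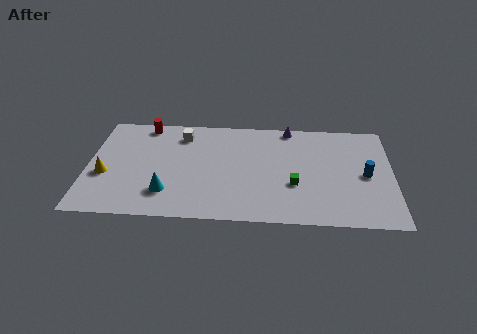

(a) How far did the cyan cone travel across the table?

0.7

The cyan cone was near (4.4, 1.6) before and (4.5, 2.3) after, so it travelled √(0.1² + 0.7²) ≈ 0.7 units.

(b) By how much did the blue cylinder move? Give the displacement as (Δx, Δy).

(3.2, 0.8)

The blue cylinder started near (12.4, 3.7) and ended near (15.6, 4.5).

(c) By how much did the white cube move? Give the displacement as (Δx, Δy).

(1.1, 3.0)

The white cube started near (4.1, 4.6) and ended near (5.2, 7.6).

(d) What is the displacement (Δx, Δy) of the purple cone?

(-2.7, 0.0)

From the two frames, the purple cone sits at roughly (14.0, 8.6) before and (11.3, 8.6) after.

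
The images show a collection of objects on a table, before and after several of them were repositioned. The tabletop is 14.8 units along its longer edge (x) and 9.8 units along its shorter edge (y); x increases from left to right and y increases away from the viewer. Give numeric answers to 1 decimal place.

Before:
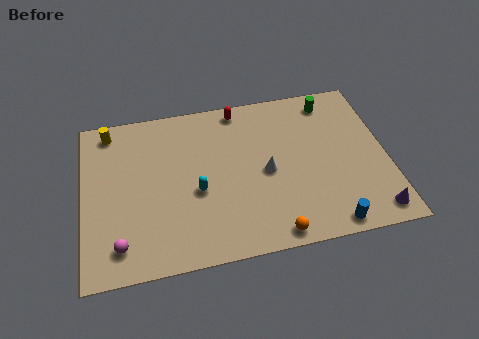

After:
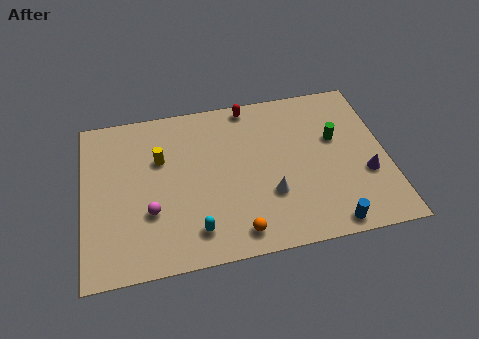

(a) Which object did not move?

the blue cylinder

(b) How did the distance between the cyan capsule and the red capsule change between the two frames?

+2.5

They were about 5.2 units apart before and 7.7 after — 2.5 units further apart.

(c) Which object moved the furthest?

the yellow cylinder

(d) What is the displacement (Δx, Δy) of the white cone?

(0.1, -1.4)

From the two frames, the white cone sits at roughly (8.9, 4.6) before and (9.0, 3.2) after.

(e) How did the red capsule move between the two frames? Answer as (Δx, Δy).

(0.5, 0.1)

From the two frames, the red capsule sits at roughly (7.8, 8.8) before and (8.3, 8.9) after.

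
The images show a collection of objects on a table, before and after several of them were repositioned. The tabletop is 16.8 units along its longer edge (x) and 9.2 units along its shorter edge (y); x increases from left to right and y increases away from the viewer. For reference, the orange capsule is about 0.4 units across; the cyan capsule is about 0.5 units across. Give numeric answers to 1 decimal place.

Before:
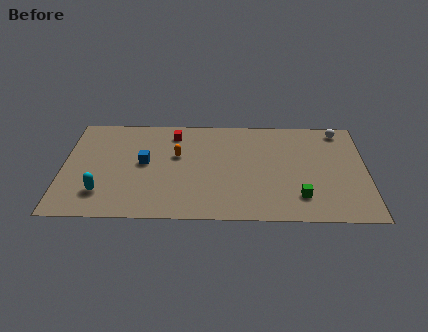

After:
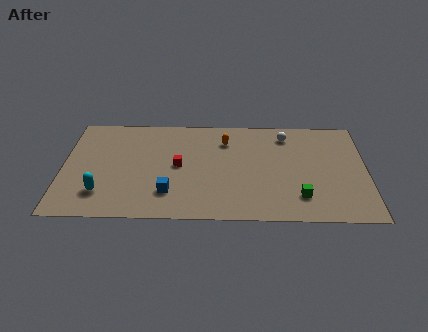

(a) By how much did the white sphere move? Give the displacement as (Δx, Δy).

(-3.0, -0.5)

The white sphere started near (15.4, 8.1) and ended near (12.4, 7.6).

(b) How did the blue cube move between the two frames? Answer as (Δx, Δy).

(1.4, -2.6)

The blue cube was at about (4.5, 4.9) and moved to about (5.9, 2.3).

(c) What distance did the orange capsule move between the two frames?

3.0

From (6.3, 5.6) to (9.0, 7.0), the orange capsule covered √(2.7² + 1.4²) ≈ 3.0 units.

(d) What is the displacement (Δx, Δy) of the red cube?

(0.3, -2.9)

The red cube started near (6.1, 7.6) and ended near (6.4, 4.7).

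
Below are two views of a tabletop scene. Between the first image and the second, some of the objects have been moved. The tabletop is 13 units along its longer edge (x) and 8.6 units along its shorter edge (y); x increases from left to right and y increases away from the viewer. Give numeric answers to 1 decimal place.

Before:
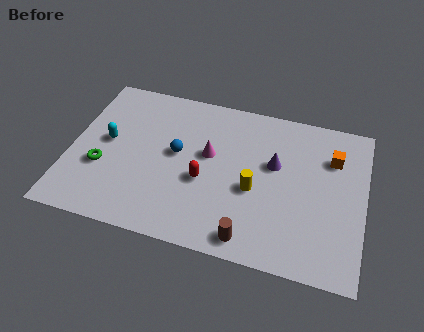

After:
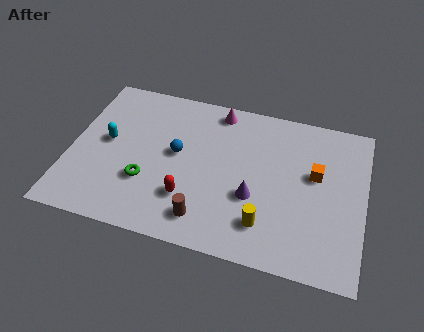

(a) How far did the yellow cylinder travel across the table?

1.8

From (8.2, 3.6) to (8.8, 1.9), the yellow cylinder covered √(0.6² + 1.7²) ≈ 1.8 units.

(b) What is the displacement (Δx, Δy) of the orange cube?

(-0.7, -1.1)

The orange cube started near (11.5, 6.2) and ended near (10.8, 5.1).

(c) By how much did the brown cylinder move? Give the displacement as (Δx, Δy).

(-2.0, 0.5)

The brown cylinder was at about (8.2, 1.0) and moved to about (6.2, 1.5).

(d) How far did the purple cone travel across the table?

2.2

From (9.0, 5.2) to (8.2, 3.2), the purple cone covered √(0.8² + 2.0²) ≈ 2.2 units.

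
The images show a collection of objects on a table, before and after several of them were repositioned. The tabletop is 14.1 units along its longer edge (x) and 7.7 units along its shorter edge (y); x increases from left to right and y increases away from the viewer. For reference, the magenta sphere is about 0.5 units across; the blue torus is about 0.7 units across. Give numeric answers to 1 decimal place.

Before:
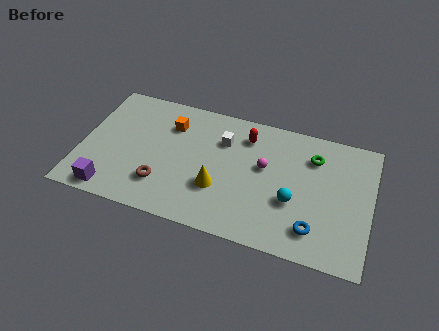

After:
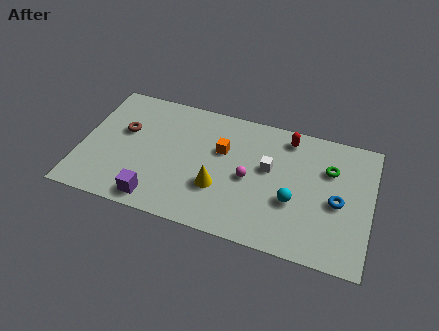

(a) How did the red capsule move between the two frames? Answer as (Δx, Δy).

(2.0, 0.5)

The red capsule started near (7.9, 6.1) and ended near (9.9, 6.6).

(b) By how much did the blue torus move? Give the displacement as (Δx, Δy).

(1.0, 1.9)

From the two frames, the blue torus sits at roughly (11.5, 1.6) before and (12.5, 3.5) after.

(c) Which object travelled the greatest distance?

the brown torus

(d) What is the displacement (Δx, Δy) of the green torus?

(0.8, -0.5)

The green torus was at about (11.2, 5.8) and moved to about (12.0, 5.3).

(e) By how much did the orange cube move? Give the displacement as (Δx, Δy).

(2.6, -0.8)

The orange cube was at about (4.2, 5.7) and moved to about (6.8, 4.9).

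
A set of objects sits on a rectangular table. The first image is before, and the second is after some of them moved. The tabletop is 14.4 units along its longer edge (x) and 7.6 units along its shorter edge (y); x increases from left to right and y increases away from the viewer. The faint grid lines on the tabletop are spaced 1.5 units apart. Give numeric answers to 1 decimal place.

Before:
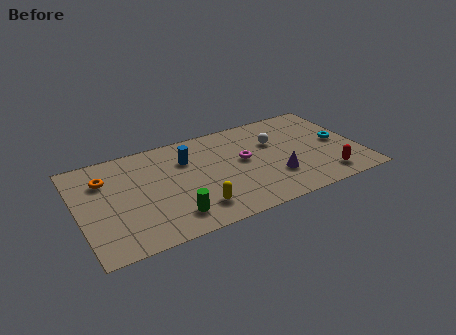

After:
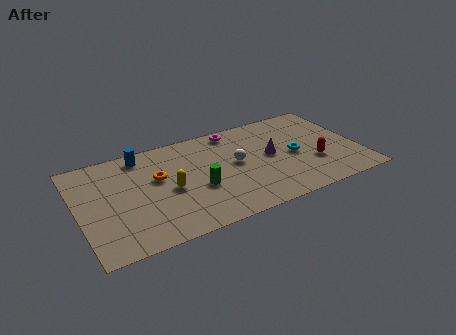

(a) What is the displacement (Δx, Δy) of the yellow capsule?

(-1.1, 1.9)

From the two frames, the yellow capsule sits at roughly (5.7, 1.6) before and (4.6, 3.5) after.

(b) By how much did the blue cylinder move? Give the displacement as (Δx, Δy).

(-2.2, 1.2)

The blue cylinder was at about (5.7, 5.4) and moved to about (3.5, 6.6).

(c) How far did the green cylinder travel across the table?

2.1

The green cylinder moved from about (4.5, 1.5) to (6.0, 3.0), a distance of √(1.5² + 1.5²) ≈ 2.1.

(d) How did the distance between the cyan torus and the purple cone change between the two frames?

-2.5

The distance was about 3.8 in the first image and 1.3 in the second, so they moved 2.5 units closer together.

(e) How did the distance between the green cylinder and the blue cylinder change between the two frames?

+0.3

They were about 4.1 units apart before and 4.4 after — 0.3 units further apart.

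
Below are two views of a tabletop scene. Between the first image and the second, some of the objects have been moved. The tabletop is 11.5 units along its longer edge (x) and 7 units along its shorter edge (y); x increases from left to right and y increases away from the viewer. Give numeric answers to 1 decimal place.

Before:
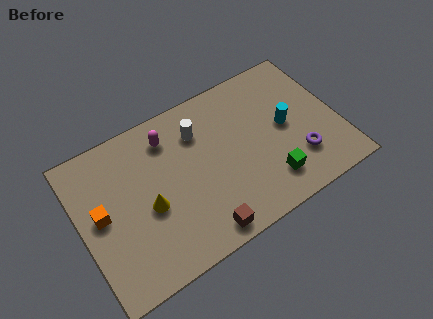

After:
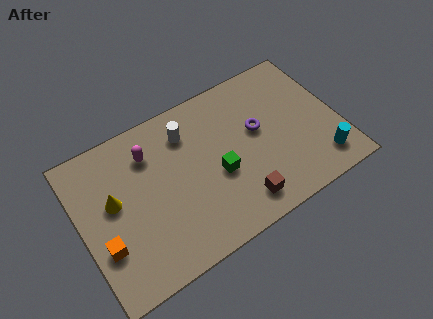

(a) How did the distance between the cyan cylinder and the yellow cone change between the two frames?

+3.0

The distance was about 6.3 in the first image and 9.3 in the second, so they moved 3.0 units further apart.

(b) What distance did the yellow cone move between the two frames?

1.7

From (2.9, 3.0) to (1.5, 4.0), the yellow cone covered √(1.4² + 1.0²) ≈ 1.7 units.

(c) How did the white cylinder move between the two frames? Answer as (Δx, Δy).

(-0.5, 0.2)

The white cylinder was at about (5.5, 5.2) and moved to about (5.0, 5.4).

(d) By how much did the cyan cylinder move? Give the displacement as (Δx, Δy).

(1.2, -2.3)

The cyan cylinder was at about (9.2, 3.6) and moved to about (10.4, 1.3).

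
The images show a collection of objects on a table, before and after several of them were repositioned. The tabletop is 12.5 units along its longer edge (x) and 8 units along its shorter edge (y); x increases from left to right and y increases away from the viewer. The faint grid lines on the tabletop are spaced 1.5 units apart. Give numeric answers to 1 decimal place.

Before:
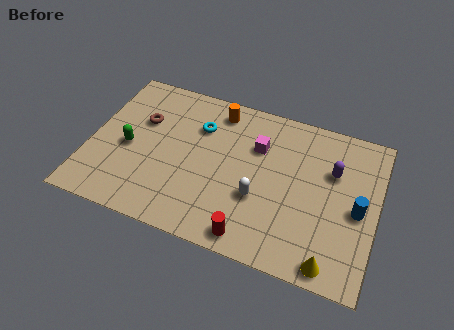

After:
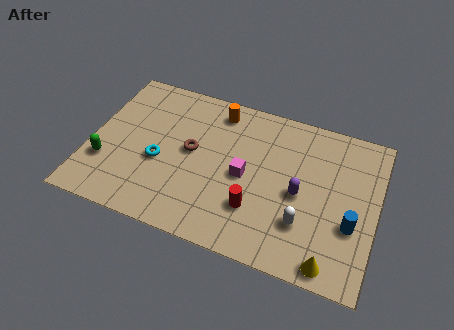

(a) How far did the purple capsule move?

2.1

The purple capsule was near (10.5, 5.3) before and (9.2, 3.7) after, so it travelled √(1.3² + 1.6²) ≈ 2.1 units.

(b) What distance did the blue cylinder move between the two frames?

0.8

The blue cylinder was near (11.7, 3.7) before and (11.5, 2.9) after, so it travelled √(0.2² + 0.8²) ≈ 0.8 units.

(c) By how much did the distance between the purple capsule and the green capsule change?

-0.5

They were about 9.0 units apart before and 8.5 after — 0.5 units closer together.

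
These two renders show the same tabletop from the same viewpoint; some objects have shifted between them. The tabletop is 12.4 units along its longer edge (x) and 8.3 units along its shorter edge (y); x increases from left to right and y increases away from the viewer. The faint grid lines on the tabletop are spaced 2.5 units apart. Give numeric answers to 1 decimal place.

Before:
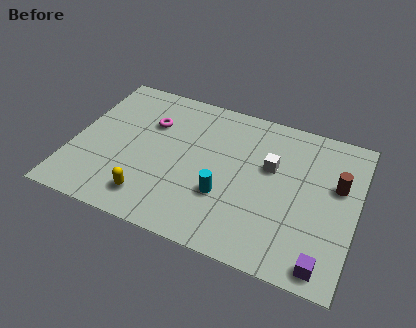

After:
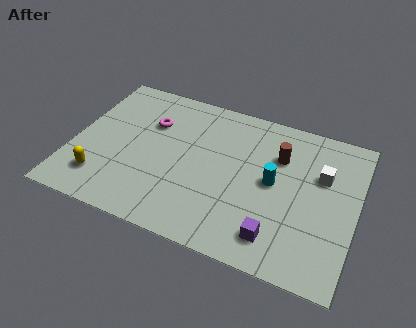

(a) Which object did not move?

the magenta torus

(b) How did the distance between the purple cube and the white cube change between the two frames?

-0.8

Before: roughly 5.0 units apart; after: 4.2. That's 0.8 units closer together.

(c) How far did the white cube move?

2.2

The white cube moved from about (8.6, 5.1) to (10.8, 5.4), a distance of √(2.2² + 0.3²) ≈ 2.2.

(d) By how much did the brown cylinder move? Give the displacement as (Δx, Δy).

(-2.6, 0.7)

The brown cylinder was at about (11.5, 5.1) and moved to about (8.9, 5.8).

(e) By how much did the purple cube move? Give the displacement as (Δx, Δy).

(-2.1, 0.6)

The purple cube was at about (11.3, 0.9) and moved to about (9.2, 1.5).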